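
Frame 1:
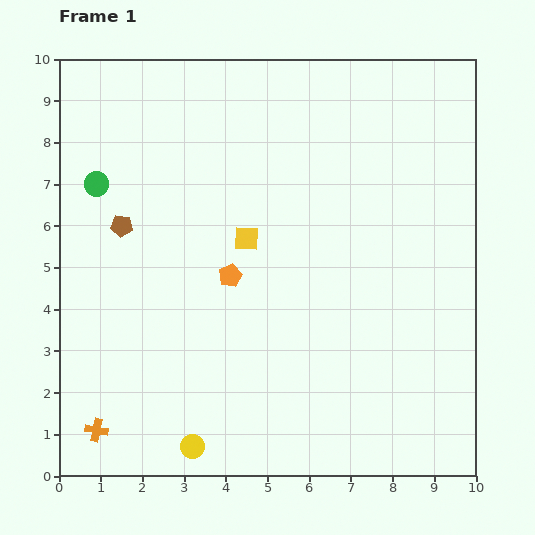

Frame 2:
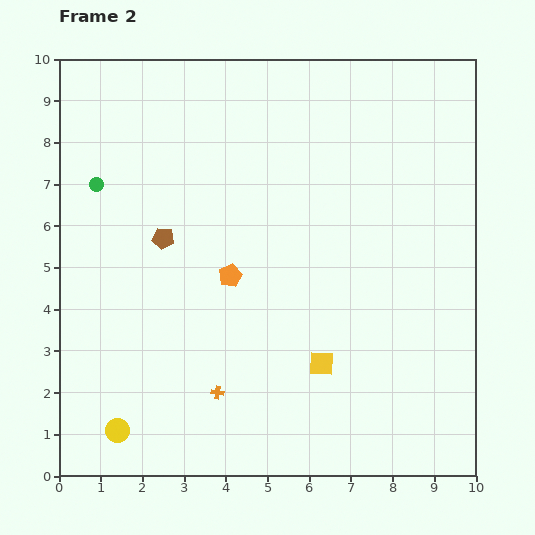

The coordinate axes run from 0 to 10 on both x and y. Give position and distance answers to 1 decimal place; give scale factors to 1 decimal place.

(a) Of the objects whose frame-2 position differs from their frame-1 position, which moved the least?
the brown pentagon

(moved 1.0)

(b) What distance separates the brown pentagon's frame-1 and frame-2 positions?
1.0

The brown pentagon moved from (1.5, 6.0) to (2.5, 5.7), a distance of √(1.0² + 0.3²) ≈ 1.0.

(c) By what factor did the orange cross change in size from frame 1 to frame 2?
0.6×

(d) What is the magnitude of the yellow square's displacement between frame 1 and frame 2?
3.5

The yellow square moved from (4.5, 5.7) to (6.3, 2.7), a distance of √(1.8² + 3.0²) ≈ 3.5.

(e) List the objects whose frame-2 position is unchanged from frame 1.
the orange pentagon, the green circle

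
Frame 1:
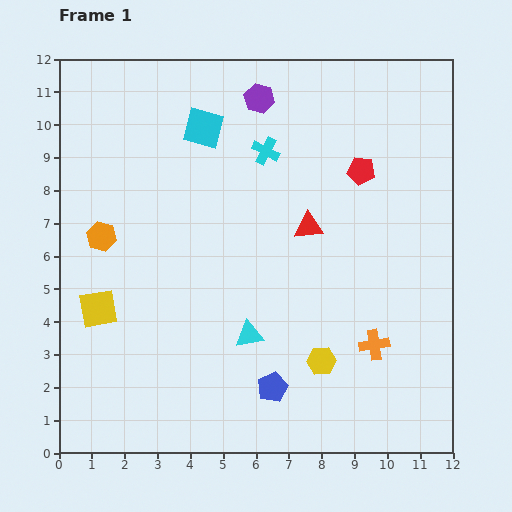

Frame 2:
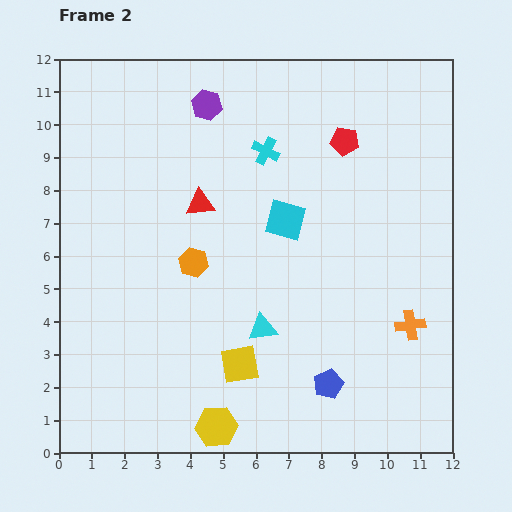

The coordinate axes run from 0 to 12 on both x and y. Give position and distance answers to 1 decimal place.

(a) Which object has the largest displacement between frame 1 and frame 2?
the yellow square

(moved 4.6; next 3.8)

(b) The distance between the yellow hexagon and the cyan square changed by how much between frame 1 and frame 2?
-1.4

Distance in frame 1: 8.0. Distance in frame 2: 6.6.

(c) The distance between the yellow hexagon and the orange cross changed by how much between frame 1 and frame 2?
+5.0

Distance in frame 1: 1.7. Distance in frame 2: 6.7.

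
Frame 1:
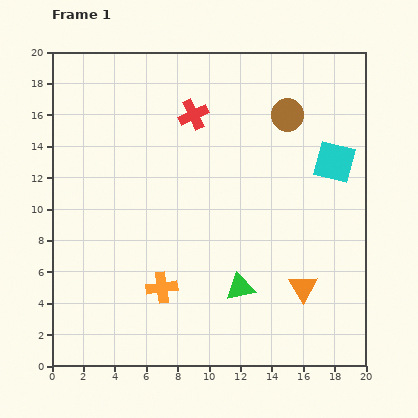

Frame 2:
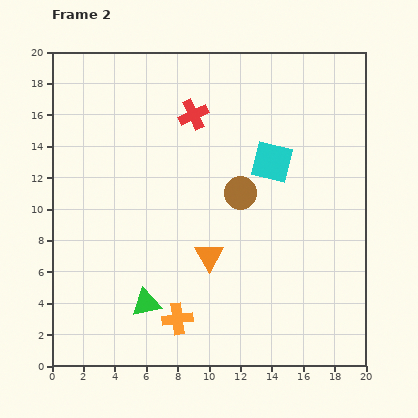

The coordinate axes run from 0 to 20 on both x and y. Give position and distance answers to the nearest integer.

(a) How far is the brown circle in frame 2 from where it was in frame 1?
6

The brown circle moved from (15, 16) to (12, 11), a distance of √(3² + 5²) ≈ 6.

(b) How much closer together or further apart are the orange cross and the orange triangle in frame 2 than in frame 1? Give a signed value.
-5

Distance in frame 1: 9. Distance in frame 2: 4.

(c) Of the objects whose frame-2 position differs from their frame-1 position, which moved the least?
the orange cross

(moved 2)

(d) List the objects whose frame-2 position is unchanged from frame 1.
the red cross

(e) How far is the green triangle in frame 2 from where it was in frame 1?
6

The green triangle moved from (12, 5) to (6, 4), a distance of √(6² + 1²) ≈ 6.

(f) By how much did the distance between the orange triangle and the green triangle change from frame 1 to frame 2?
+1

Distance in frame 1: 4. Distance in frame 2: 5.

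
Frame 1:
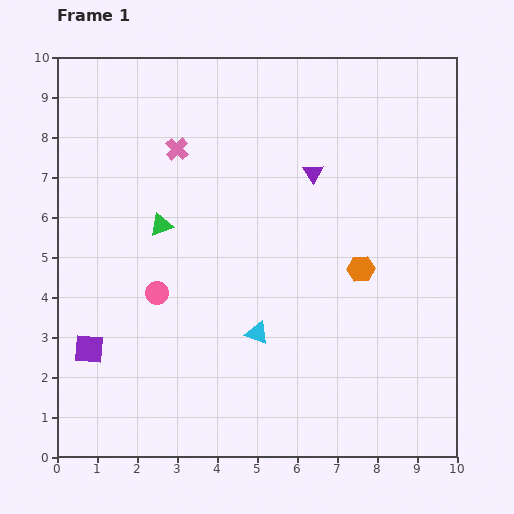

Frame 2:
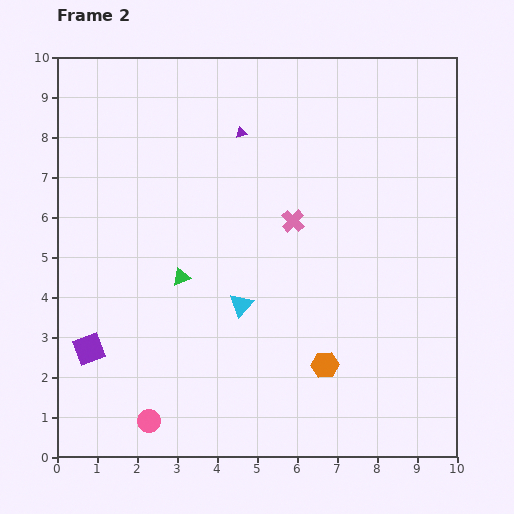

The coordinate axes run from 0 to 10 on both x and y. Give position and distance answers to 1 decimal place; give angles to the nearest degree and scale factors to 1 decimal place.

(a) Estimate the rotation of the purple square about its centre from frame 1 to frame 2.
25° counter-clockwise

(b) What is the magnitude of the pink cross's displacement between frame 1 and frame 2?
3.4

The pink cross moved from (3.0, 7.7) to (5.9, 5.9), a distance of √(2.9² + 1.8²) ≈ 3.4.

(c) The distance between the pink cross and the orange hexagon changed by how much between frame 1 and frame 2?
-1.8

Distance in frame 1: 5.5. Distance in frame 2: 3.7.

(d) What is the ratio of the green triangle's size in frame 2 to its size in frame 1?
0.8×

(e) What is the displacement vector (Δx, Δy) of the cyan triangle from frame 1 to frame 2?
(-0.4, 0.7)

The cyan triangle was at (5.0, 3.1) in frame 1 and (4.6, 3.8) in frame 2.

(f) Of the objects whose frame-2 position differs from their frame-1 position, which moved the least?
the cyan triangle

(moved 0.8)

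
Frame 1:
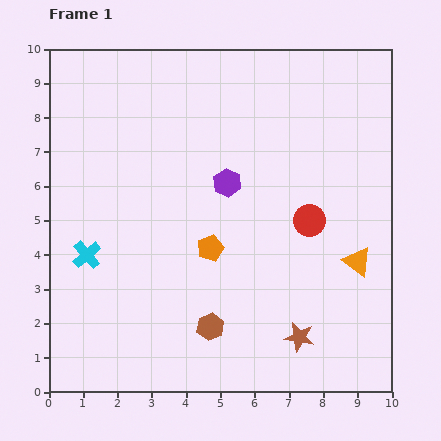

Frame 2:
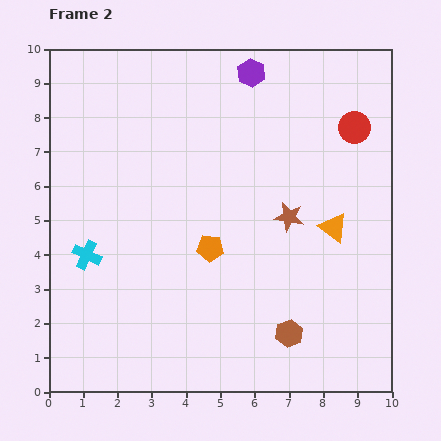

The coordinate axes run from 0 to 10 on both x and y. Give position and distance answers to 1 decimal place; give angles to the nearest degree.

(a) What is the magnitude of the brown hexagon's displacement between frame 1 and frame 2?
2.3

The brown hexagon moved from (4.7, 1.9) to (7.0, 1.7), a distance of √(2.3² + 0.2²) ≈ 2.3.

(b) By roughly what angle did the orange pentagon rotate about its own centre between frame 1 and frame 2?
25° clockwise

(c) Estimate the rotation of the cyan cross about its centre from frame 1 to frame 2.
24° counter-clockwise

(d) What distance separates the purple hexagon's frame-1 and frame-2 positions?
3.3

The purple hexagon moved from (5.2, 6.1) to (5.9, 9.3), a distance of √(0.7² + 3.2²) ≈ 3.3.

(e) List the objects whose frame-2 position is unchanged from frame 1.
the cyan cross, the orange pentagon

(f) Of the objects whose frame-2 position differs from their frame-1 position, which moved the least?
the orange triangle

(moved 1.2)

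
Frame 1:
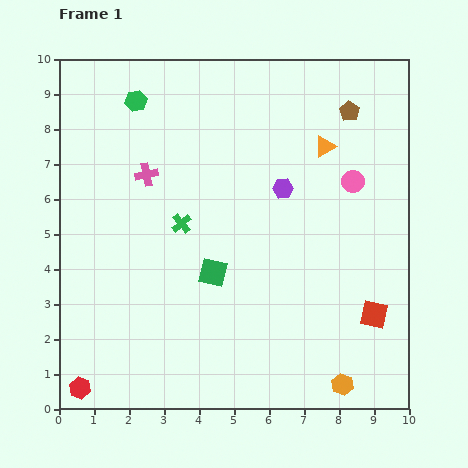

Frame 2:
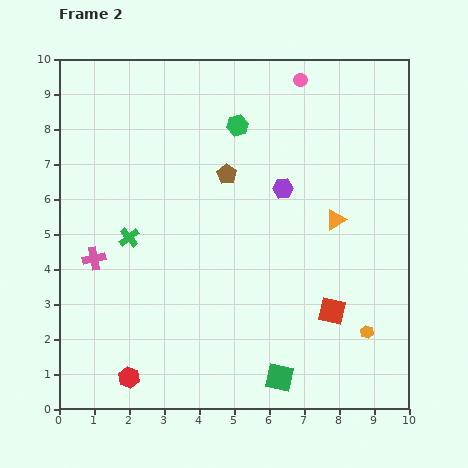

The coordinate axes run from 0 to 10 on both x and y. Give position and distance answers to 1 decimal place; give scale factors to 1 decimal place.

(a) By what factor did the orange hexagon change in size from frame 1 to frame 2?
0.6×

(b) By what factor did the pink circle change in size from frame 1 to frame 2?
0.6×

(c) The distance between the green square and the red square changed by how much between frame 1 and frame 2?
-2.4

Distance in frame 1: 4.8. Distance in frame 2: 2.4.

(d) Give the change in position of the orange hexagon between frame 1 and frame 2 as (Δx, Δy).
(0.7, 1.5)

The orange hexagon was at (8.1, 0.7) in frame 1 and (8.8, 2.2) in frame 2.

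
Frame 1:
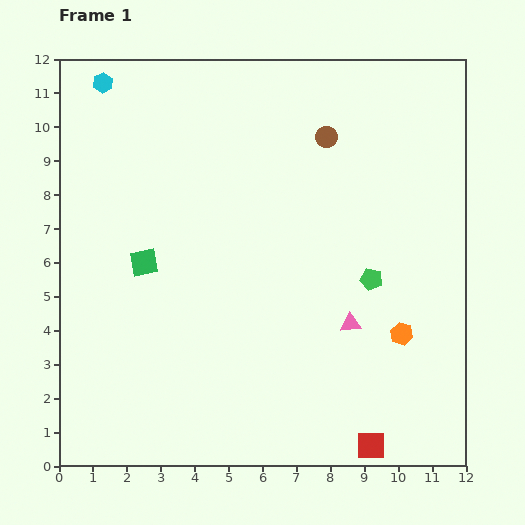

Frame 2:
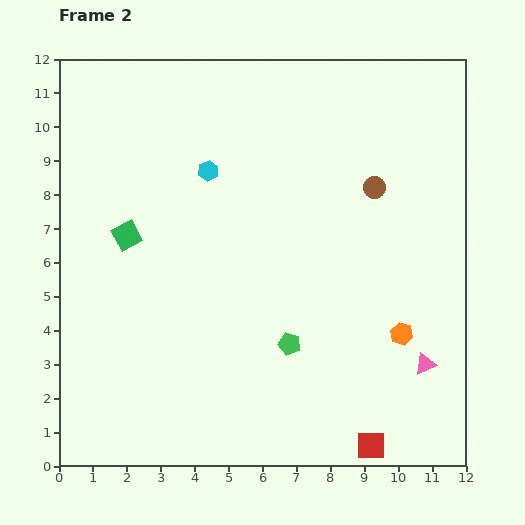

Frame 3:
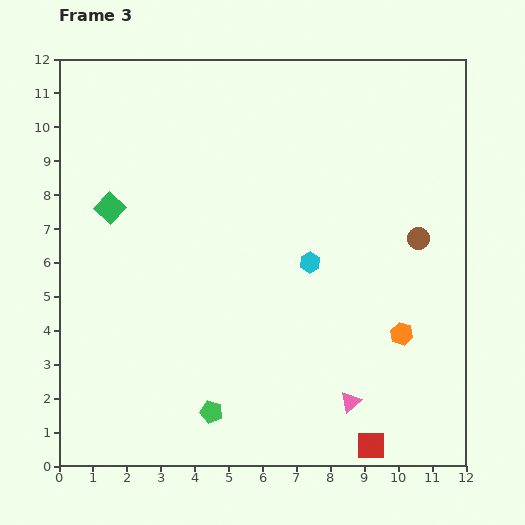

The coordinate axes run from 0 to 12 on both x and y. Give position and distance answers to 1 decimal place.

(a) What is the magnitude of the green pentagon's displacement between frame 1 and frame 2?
3.1

The green pentagon moved from (9.2, 5.5) to (6.8, 3.6), a distance of √(2.4² + 1.9²) ≈ 3.1.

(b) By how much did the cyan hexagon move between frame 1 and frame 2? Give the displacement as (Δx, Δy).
(3.1, -2.6)

The cyan hexagon was at (1.3, 11.3) in frame 1 and (4.4, 8.7) in frame 2.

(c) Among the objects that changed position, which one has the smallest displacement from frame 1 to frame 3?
the green square

(moved 1.9)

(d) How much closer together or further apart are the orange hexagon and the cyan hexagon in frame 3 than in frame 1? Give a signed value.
-8.1

Distance in frame 1: 11.5. Distance in frame 3: 3.4.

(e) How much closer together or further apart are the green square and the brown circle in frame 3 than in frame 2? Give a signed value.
+1.7

Distance in frame 2: 7.4. Distance in frame 3: 9.1.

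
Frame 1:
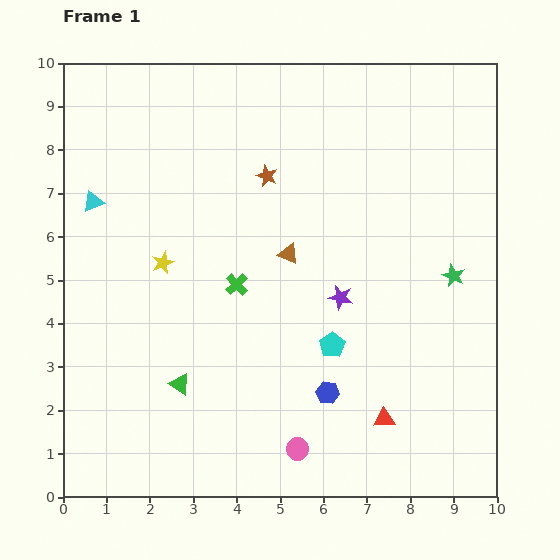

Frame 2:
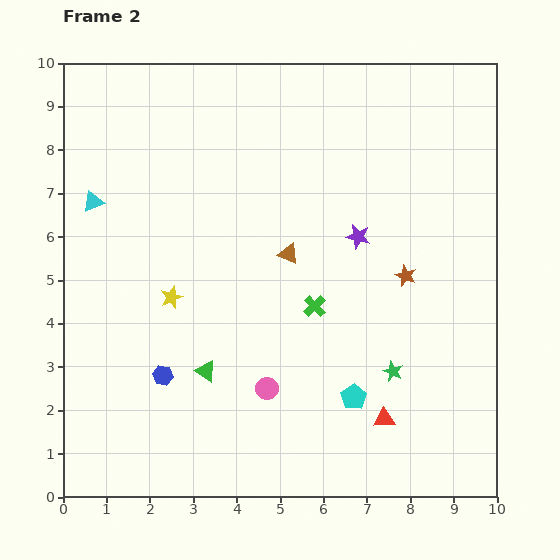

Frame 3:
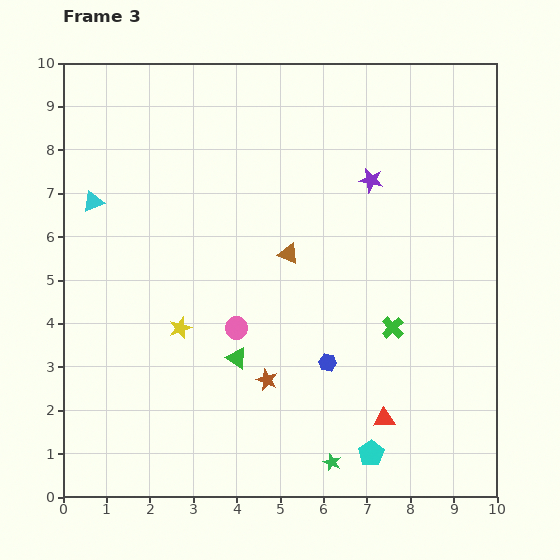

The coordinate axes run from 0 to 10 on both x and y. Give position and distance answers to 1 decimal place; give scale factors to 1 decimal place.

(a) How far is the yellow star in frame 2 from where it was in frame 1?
0.8

The yellow star moved from (2.3, 5.4) to (2.5, 4.6), a distance of √(0.2² + 0.8²) ≈ 0.8.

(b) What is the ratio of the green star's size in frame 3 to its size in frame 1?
0.8×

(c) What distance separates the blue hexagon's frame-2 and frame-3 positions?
3.8

The blue hexagon moved from (2.3, 2.8) to (6.1, 3.1), a distance of √(3.8² + 0.3²) ≈ 3.8.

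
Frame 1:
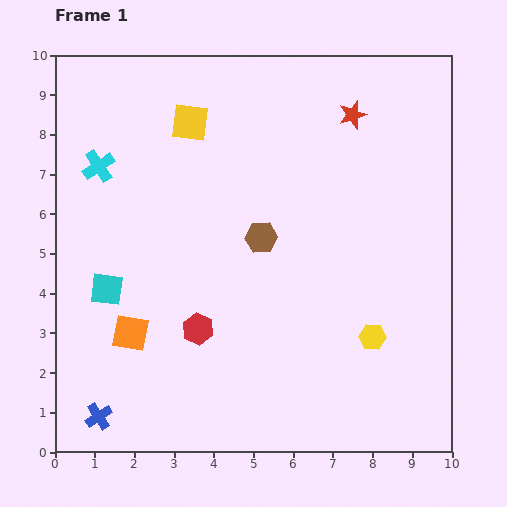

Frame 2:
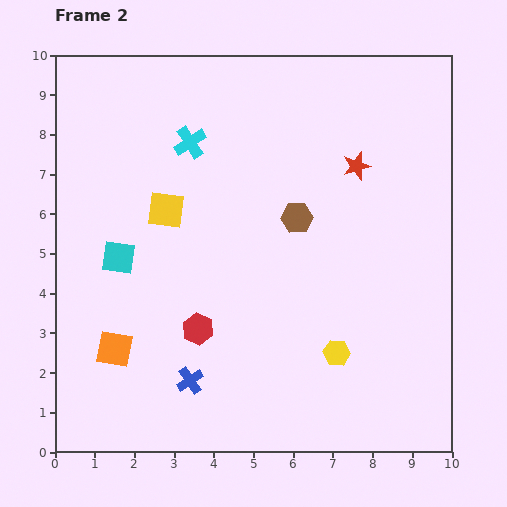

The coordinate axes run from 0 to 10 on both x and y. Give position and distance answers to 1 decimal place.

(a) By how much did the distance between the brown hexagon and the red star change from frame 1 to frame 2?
-1.9

Distance in frame 1: 3.9. Distance in frame 2: 2.0.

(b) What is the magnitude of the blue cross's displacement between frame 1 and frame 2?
2.5

The blue cross moved from (1.1, 0.9) to (3.4, 1.8), a distance of √(2.3² + 0.9²) ≈ 2.5.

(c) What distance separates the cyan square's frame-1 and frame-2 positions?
0.9

The cyan square moved from (1.3, 4.1) to (1.6, 4.9), a distance of √(0.3² + 0.8²) ≈ 0.9.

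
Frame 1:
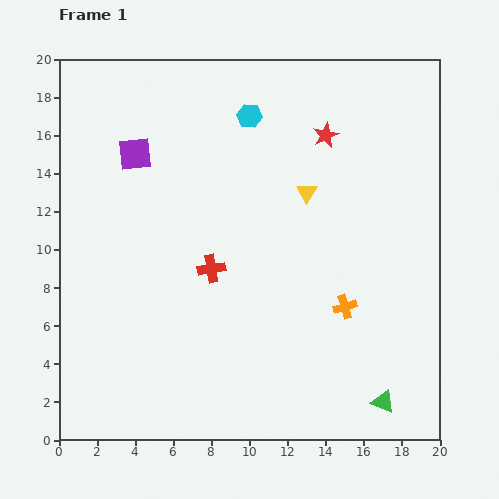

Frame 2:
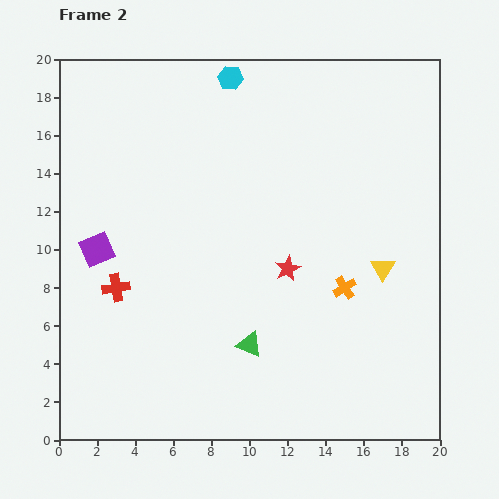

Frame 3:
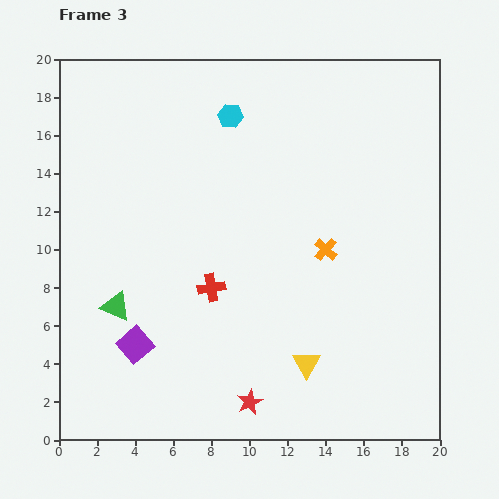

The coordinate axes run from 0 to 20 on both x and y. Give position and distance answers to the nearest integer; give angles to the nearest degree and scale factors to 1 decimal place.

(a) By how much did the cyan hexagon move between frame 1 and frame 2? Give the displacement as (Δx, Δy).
(-1, 2)

The cyan hexagon was at (10, 17) in frame 1 and (9, 19) in frame 2.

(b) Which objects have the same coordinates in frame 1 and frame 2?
none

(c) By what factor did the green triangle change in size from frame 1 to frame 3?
1.3×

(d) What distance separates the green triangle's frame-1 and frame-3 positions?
15

The green triangle moved from (17, 2) to (3, 7), a distance of √(14² + 5²) ≈ 15.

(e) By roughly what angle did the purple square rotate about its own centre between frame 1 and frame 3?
34° counter-clockwise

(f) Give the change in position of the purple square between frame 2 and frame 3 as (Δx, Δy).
(2, -5)

The purple square was at (2, 10) in frame 2 and (4, 5) in frame 3.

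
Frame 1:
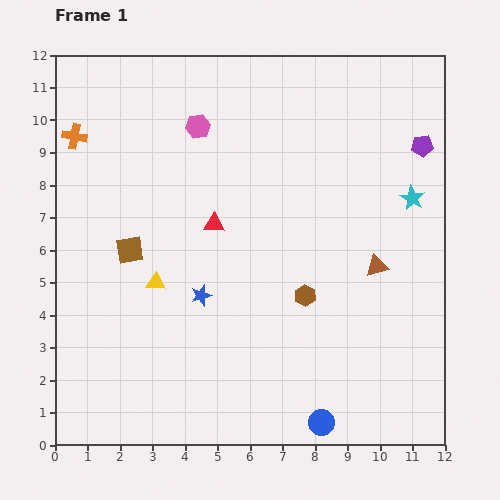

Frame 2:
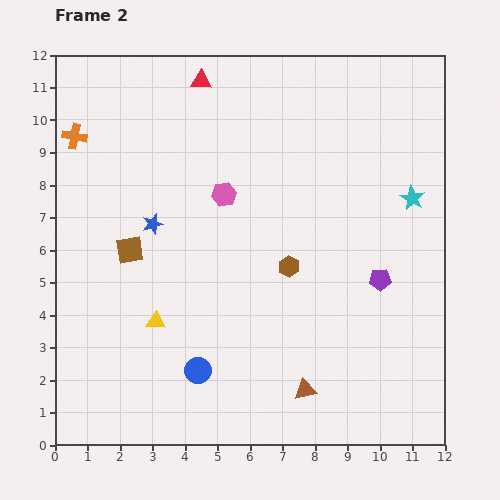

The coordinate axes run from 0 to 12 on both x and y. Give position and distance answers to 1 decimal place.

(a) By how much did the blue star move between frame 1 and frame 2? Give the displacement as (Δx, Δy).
(-1.5, 2.2)

The blue star was at (4.5, 4.6) in frame 1 and (3.0, 6.8) in frame 2.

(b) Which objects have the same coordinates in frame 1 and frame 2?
the cyan star, the brown square, the orange cross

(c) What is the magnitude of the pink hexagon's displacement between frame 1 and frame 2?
2.2

The pink hexagon moved from (4.4, 9.8) to (5.2, 7.7), a distance of √(0.8² + 2.1²) ≈ 2.2.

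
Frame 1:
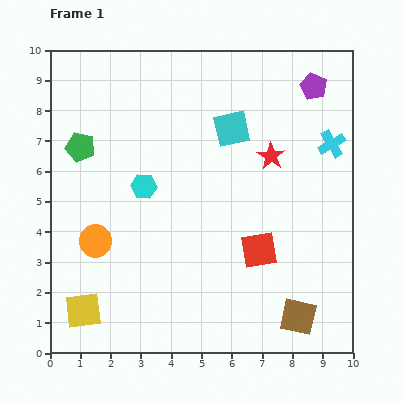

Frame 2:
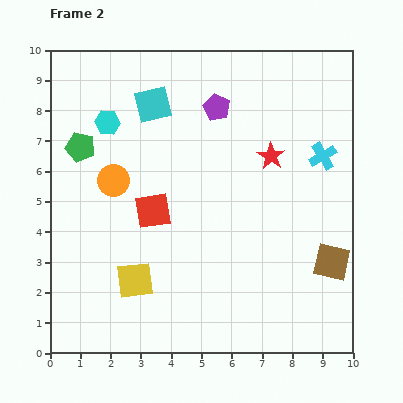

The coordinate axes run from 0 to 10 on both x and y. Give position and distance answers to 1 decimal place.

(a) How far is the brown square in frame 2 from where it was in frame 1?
2.1

The brown square moved from (8.2, 1.2) to (9.3, 3.0), a distance of √(1.1² + 1.8²) ≈ 2.1.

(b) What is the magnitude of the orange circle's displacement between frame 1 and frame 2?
2.1

The orange circle moved from (1.5, 3.7) to (2.1, 5.7), a distance of √(0.6² + 2.0²) ≈ 2.1.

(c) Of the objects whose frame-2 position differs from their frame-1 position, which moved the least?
the cyan cross

(moved 0.5)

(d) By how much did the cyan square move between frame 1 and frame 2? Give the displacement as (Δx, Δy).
(-2.6, 0.8)

The cyan square was at (6.0, 7.4) in frame 1 and (3.4, 8.2) in frame 2.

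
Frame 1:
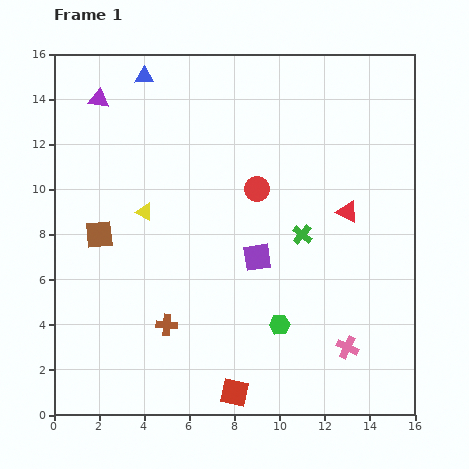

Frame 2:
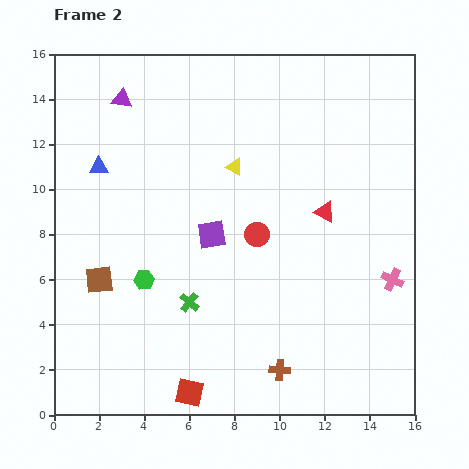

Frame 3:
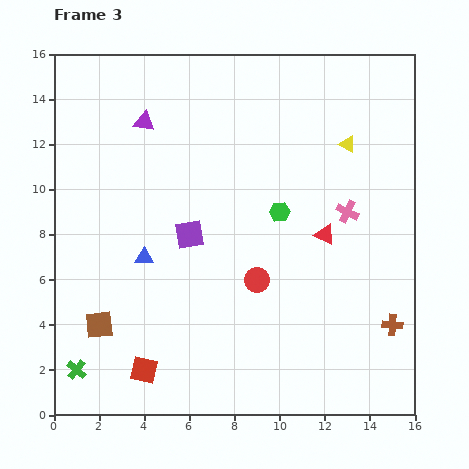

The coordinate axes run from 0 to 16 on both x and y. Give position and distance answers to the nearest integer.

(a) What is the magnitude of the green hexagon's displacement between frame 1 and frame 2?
6

The green hexagon moved from (10, 4) to (4, 6), a distance of √(6² + 2²) ≈ 6.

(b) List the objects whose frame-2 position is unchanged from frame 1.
none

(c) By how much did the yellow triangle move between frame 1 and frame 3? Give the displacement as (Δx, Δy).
(9, 3)

The yellow triangle was at (4, 9) in frame 1 and (13, 12) in frame 3.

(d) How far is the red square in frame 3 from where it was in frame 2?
2

The red square moved from (6, 1) to (4, 2), a distance of √(2² + 1²) ≈ 2.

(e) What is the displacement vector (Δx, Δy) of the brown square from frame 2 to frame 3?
(0, -2)

The brown square was at (2, 6) in frame 2 and (2, 4) in frame 3.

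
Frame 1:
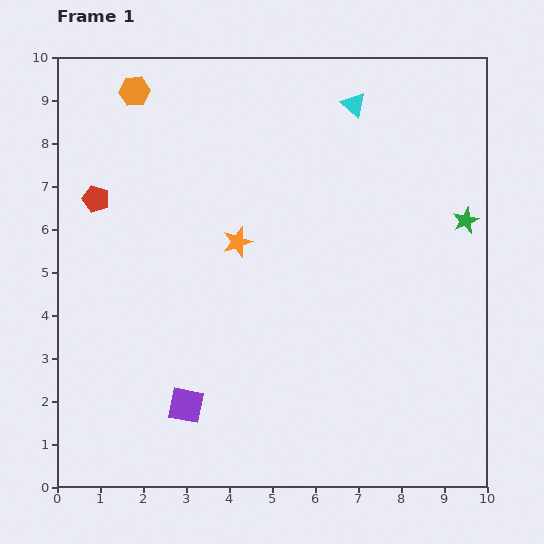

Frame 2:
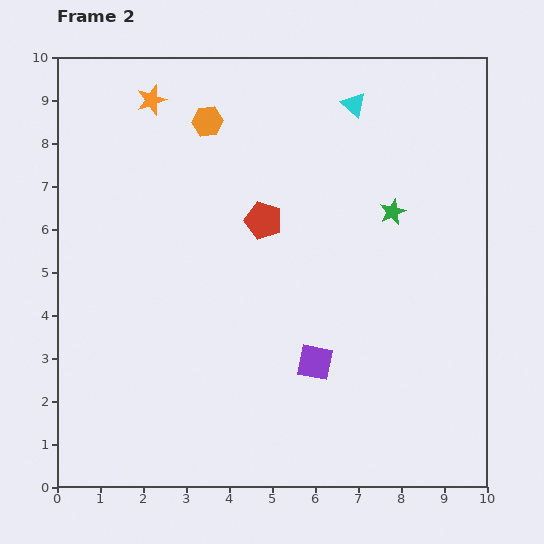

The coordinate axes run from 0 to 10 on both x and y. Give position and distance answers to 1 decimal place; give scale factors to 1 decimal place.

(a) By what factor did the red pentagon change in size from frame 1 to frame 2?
1.4×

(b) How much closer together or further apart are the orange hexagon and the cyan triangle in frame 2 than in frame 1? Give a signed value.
-1.7

Distance in frame 1: 5.1. Distance in frame 2: 3.4.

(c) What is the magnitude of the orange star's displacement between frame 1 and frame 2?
3.9

The orange star moved from (4.2, 5.7) to (2.2, 9.0), a distance of √(2.0² + 3.3²) ≈ 3.9.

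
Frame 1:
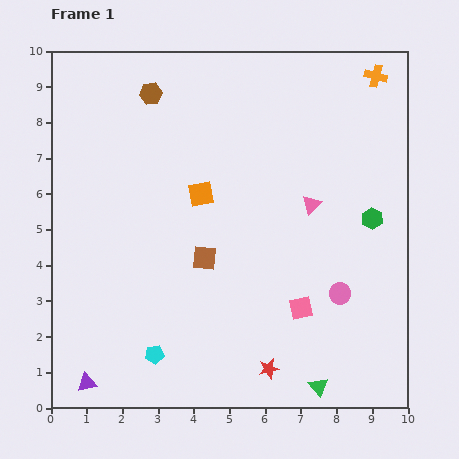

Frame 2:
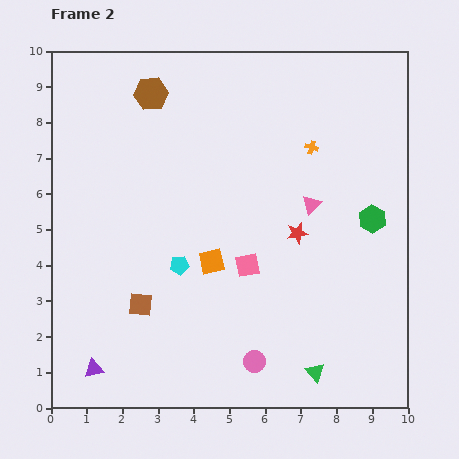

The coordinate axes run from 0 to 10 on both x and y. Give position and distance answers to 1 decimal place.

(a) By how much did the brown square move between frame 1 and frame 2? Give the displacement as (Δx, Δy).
(-1.8, -1.3)

The brown square was at (4.3, 4.2) in frame 1 and (2.5, 2.9) in frame 2.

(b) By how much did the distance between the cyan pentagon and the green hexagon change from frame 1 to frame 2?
-1.6

Distance in frame 1: 7.2. Distance in frame 2: 5.6.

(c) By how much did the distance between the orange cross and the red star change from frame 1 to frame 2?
-6.3

Distance in frame 1: 8.7. Distance in frame 2: 2.4.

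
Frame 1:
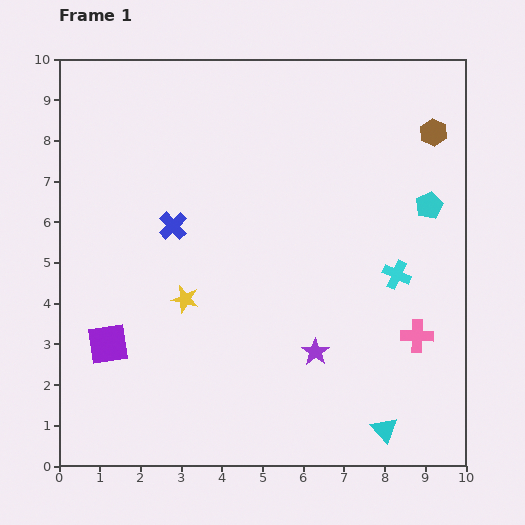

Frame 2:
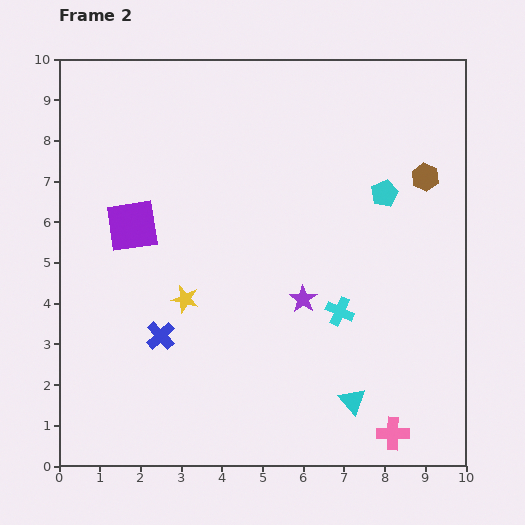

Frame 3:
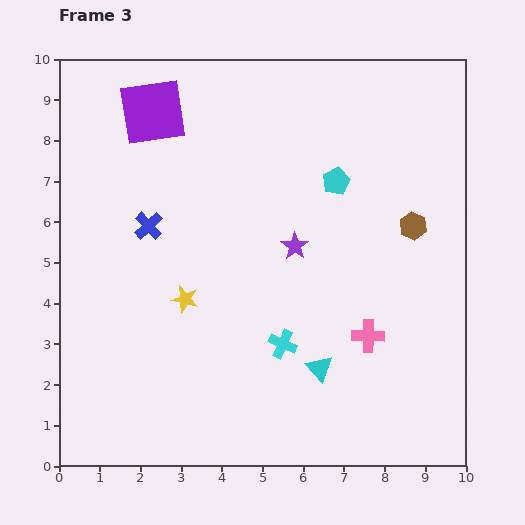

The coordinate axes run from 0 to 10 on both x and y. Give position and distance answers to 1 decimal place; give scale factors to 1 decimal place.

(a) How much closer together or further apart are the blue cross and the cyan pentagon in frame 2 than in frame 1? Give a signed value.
+0.2

Distance in frame 1: 6.3. Distance in frame 2: 6.5.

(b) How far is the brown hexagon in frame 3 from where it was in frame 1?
2.4

The brown hexagon moved from (9.2, 8.2) to (8.7, 5.9), a distance of √(0.5² + 2.3²) ≈ 2.4.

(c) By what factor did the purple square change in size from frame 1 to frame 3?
1.6×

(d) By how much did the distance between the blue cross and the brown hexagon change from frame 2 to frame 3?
-1.1

Distance in frame 2: 7.6. Distance in frame 3: 6.5.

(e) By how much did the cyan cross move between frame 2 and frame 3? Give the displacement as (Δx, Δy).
(-1.4, -0.8)

The cyan cross was at (6.9, 3.8) in frame 2 and (5.5, 3.0) in frame 3.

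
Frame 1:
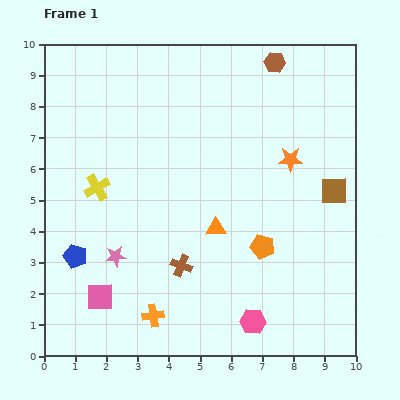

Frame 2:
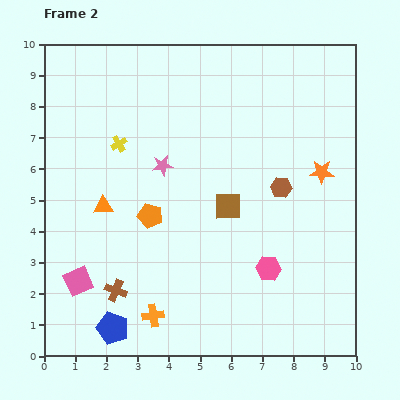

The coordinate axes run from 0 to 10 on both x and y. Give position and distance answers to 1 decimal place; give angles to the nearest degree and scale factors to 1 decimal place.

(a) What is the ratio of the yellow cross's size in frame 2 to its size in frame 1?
0.6×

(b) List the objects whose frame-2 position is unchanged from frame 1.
the orange cross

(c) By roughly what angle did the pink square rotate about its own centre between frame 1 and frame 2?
23° counter-clockwise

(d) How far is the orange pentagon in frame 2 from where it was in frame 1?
3.7

The orange pentagon moved from (7.0, 3.5) to (3.4, 4.5), a distance of √(3.6² + 1.0²) ≈ 3.7.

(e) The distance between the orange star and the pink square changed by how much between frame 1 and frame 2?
+1.0

Distance in frame 1: 7.5. Distance in frame 2: 8.5.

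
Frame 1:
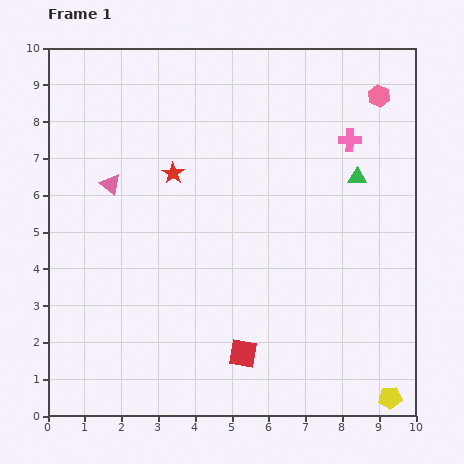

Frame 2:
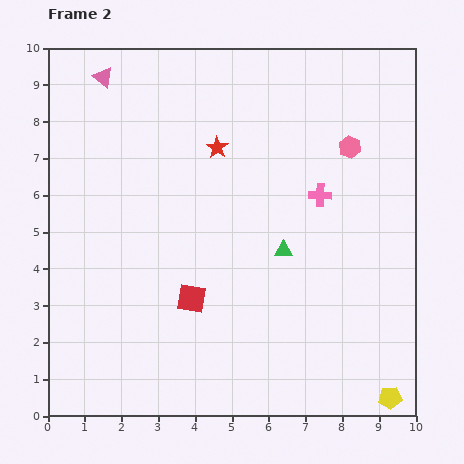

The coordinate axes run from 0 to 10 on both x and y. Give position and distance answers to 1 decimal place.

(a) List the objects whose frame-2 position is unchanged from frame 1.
the yellow pentagon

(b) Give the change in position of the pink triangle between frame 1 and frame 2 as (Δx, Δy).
(-0.2, 2.9)

The pink triangle was at (1.7, 6.3) in frame 1 and (1.5, 9.2) in frame 2.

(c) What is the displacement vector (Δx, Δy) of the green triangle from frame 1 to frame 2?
(-2.0, -2.0)

The green triangle was at (8.4, 6.5) in frame 1 and (6.4, 4.5) in frame 2.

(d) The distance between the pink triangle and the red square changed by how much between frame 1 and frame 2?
+0.7

Distance in frame 1: 5.8. Distance in frame 2: 6.5.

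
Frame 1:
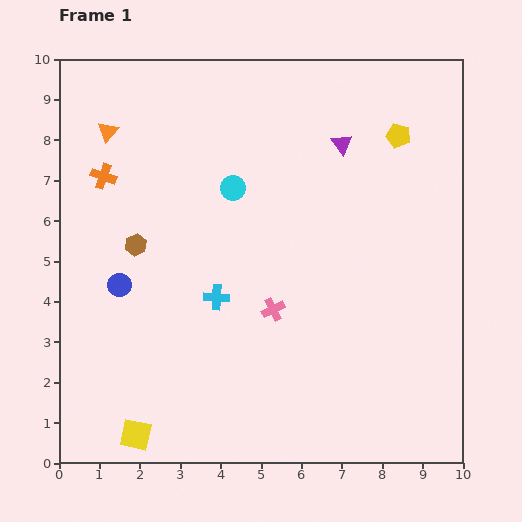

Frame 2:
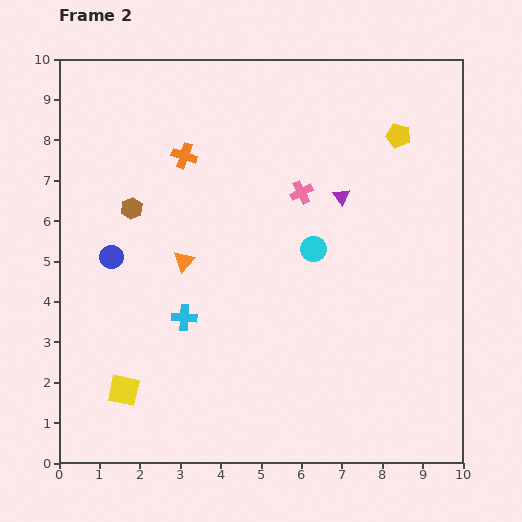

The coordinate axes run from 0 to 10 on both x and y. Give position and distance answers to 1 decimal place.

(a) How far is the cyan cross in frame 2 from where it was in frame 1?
0.9

The cyan cross moved from (3.9, 4.1) to (3.1, 3.6), a distance of √(0.8² + 0.5²) ≈ 0.9.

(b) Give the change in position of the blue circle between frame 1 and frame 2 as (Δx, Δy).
(-0.2, 0.7)

The blue circle was at (1.5, 4.4) in frame 1 and (1.3, 5.1) in frame 2.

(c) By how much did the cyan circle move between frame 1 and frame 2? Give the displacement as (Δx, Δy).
(2.0, -1.5)

The cyan circle was at (4.3, 6.8) in frame 1 and (6.3, 5.3) in frame 2.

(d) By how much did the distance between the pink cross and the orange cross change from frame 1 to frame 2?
-2.3

Distance in frame 1: 5.3. Distance in frame 2: 3.0.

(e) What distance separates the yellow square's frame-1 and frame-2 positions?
1.1

The yellow square moved from (1.9, 0.7) to (1.6, 1.8), a distance of √(0.3² + 1.1²) ≈ 1.1.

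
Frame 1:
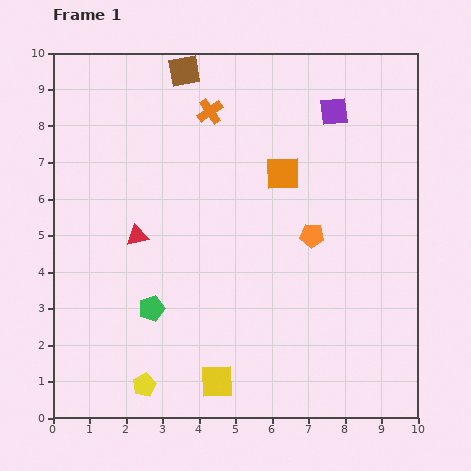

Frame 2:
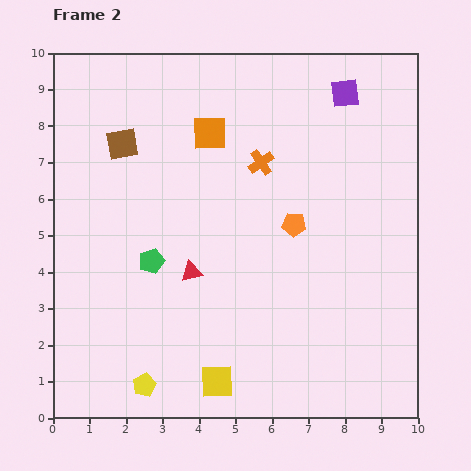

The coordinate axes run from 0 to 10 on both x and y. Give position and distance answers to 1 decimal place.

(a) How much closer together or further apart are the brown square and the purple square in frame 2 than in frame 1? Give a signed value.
+2.1

Distance in frame 1: 4.2. Distance in frame 2: 6.3.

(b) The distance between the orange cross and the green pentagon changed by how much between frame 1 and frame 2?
-1.6

Distance in frame 1: 5.6. Distance in frame 2: 4.0.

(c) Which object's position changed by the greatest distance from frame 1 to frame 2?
the brown square

(moved 2.6; next 2.3)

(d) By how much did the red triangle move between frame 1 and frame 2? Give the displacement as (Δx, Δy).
(1.5, -1.0)

The red triangle was at (2.3, 5.0) in frame 1 and (3.8, 4.0) in frame 2.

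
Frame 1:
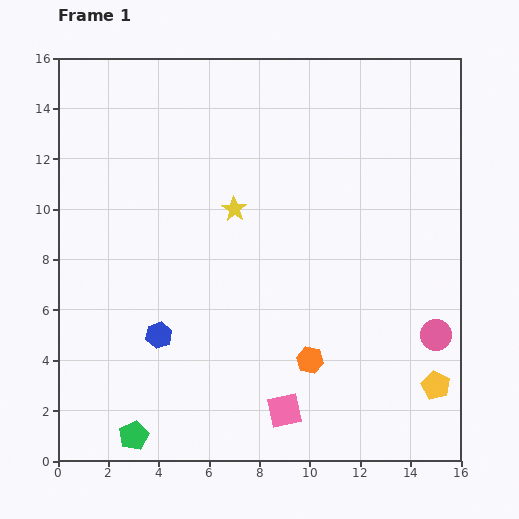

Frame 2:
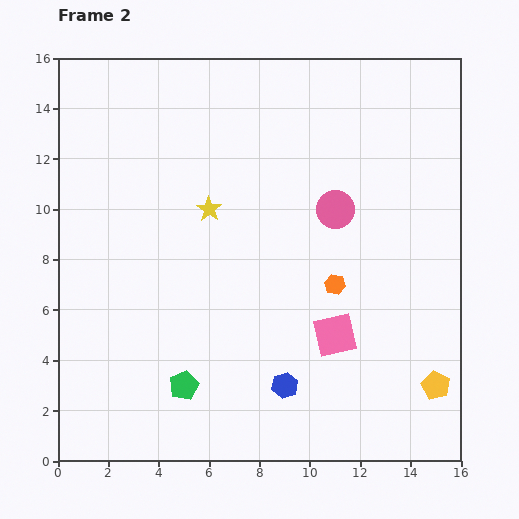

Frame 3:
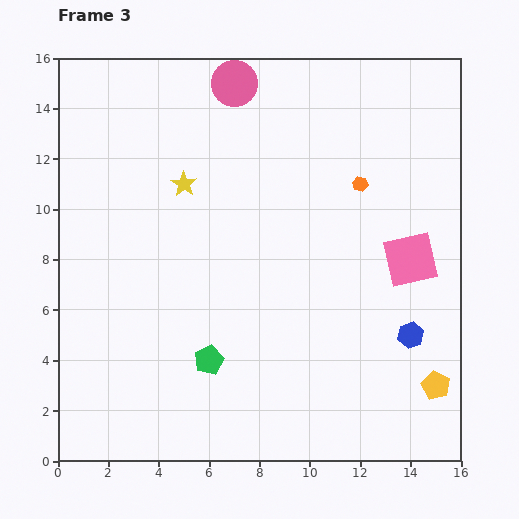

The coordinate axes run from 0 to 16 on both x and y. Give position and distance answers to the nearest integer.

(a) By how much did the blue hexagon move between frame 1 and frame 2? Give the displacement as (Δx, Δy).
(5, -2)

The blue hexagon was at (4, 5) in frame 1 and (9, 3) in frame 2.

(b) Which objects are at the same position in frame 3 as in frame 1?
the yellow pentagon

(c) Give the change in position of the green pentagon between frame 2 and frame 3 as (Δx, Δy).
(1, 1)

The green pentagon was at (5, 3) in frame 2 and (6, 4) in frame 3.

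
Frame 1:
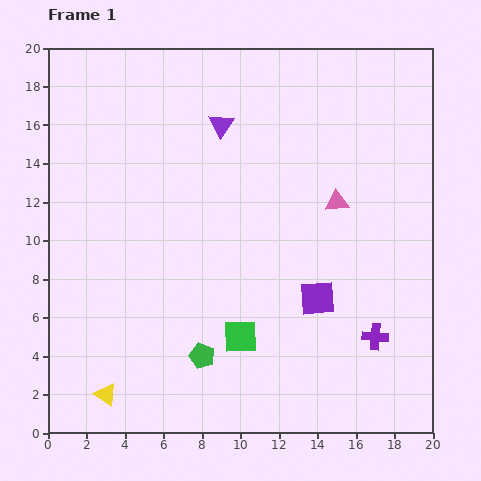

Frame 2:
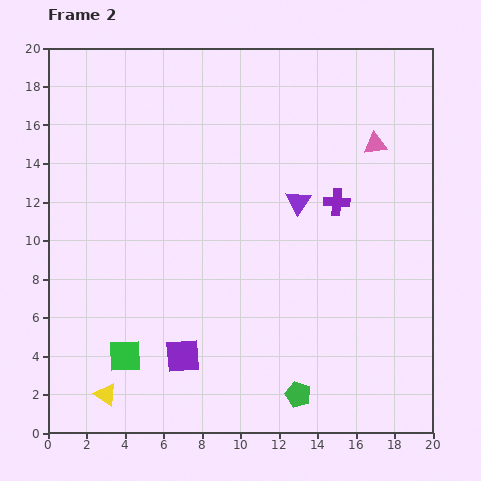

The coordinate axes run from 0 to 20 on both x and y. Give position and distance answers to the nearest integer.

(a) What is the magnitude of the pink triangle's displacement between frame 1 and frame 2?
4

The pink triangle moved from (15, 12) to (17, 15), a distance of √(2² + 3²) ≈ 4.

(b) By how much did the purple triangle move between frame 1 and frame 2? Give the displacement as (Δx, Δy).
(4, -4)

The purple triangle was at (9, 16) in frame 1 and (13, 12) in frame 2.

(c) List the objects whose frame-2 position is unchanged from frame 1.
the yellow triangle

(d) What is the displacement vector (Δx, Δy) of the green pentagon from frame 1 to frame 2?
(5, -2)

The green pentagon was at (8, 4) in frame 1 and (13, 2) in frame 2.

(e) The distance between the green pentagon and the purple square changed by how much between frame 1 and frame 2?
-1

Distance in frame 1: 7. Distance in frame 2: 6.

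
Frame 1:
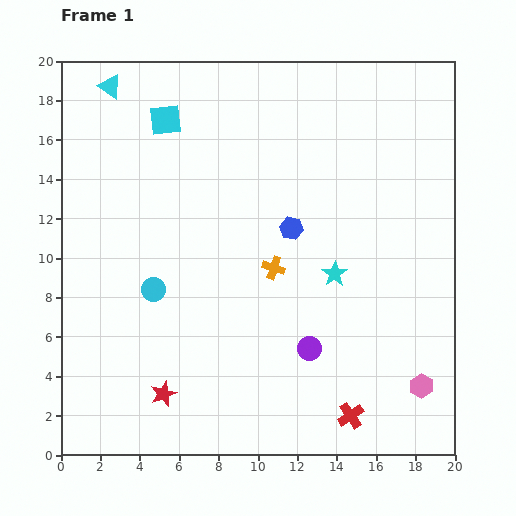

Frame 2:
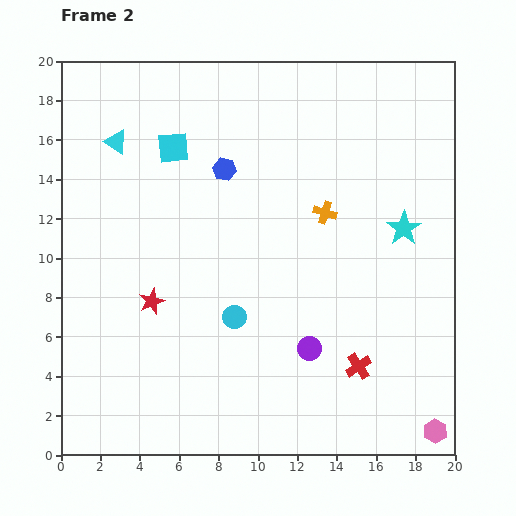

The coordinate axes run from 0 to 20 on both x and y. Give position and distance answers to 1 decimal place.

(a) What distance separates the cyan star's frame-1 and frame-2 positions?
4.2

The cyan star moved from (13.9, 9.2) to (17.4, 11.5), a distance of √(3.5² + 2.3²) ≈ 4.2.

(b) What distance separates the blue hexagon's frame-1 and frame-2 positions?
4.5

The blue hexagon moved from (11.7, 11.5) to (8.3, 14.5), a distance of √(3.4² + 3.0²) ≈ 4.5.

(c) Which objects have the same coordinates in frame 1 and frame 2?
the purple circle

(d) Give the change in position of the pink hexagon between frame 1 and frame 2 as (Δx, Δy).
(0.7, -2.3)

The pink hexagon was at (18.3, 3.5) in frame 1 and (19.0, 1.2) in frame 2.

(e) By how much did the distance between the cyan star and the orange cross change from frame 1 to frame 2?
+1.0

Distance in frame 1: 3.1. Distance in frame 2: 4.1.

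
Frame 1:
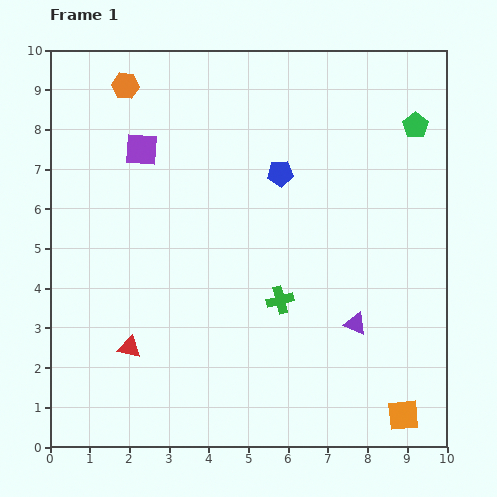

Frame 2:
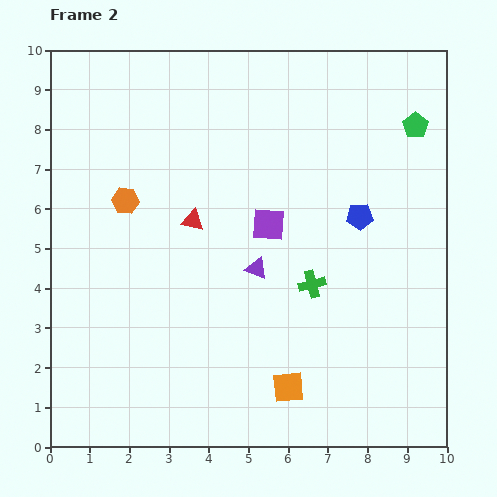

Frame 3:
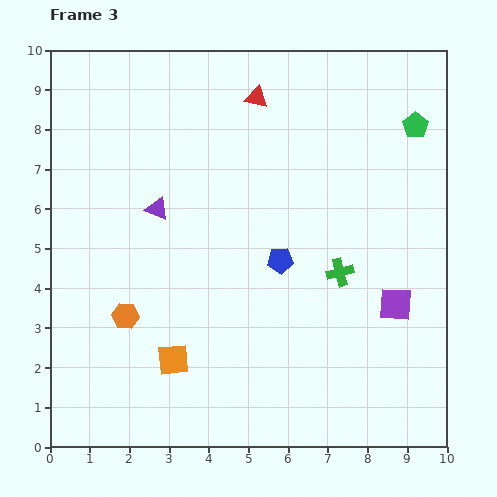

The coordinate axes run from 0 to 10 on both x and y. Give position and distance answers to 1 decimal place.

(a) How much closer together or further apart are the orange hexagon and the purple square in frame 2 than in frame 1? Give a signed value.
+2.0

Distance in frame 1: 1.6. Distance in frame 2: 3.6.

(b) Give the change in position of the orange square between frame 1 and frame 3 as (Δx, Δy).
(-5.8, 1.4)

The orange square was at (8.9, 0.8) in frame 1 and (3.1, 2.2) in frame 3.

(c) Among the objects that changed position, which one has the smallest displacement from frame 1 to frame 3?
the green cross

(moved 1.7)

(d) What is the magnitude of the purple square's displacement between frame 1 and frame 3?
7.5

The purple square moved from (2.3, 7.5) to (8.7, 3.6), a distance of √(6.4² + 3.9²) ≈ 7.5.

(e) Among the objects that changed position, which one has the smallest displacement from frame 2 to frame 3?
the green cross

(moved 0.8)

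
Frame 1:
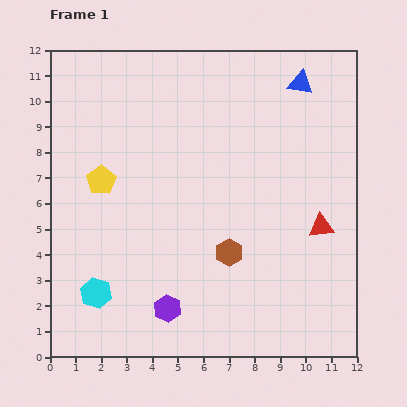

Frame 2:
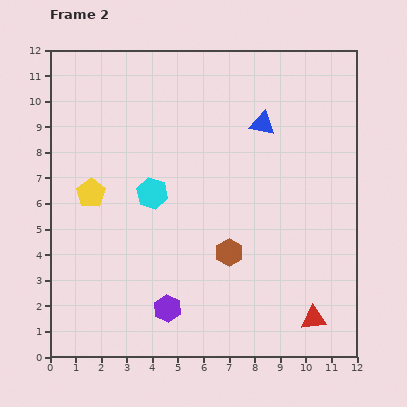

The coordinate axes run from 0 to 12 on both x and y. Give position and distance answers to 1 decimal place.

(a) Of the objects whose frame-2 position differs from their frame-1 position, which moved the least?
the yellow pentagon

(moved 0.6)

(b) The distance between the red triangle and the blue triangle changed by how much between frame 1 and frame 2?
+2.2

Distance in frame 1: 5.7. Distance in frame 2: 7.9.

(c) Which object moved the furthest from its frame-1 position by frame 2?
the cyan hexagon

(moved 4.5; next 3.6)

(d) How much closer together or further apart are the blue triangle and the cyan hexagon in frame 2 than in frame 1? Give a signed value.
-6.4

Distance in frame 1: 11.5. Distance in frame 2: 5.1.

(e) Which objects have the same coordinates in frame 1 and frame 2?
the brown hexagon, the purple hexagon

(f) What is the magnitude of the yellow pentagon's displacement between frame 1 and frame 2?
0.6

The yellow pentagon moved from (2.0, 6.9) to (1.6, 6.4), a distance of √(0.4² + 0.5²) ≈ 0.6.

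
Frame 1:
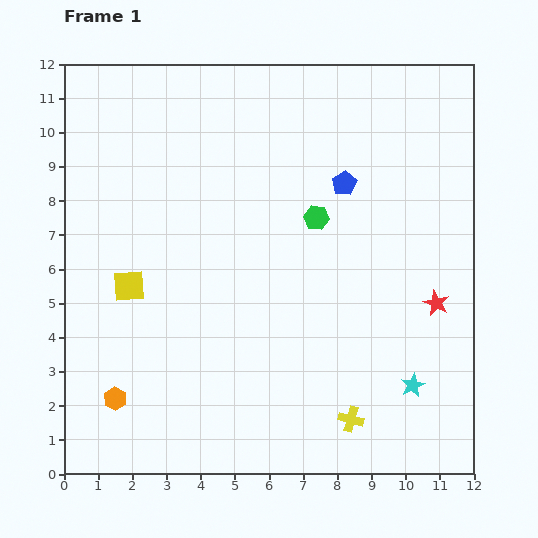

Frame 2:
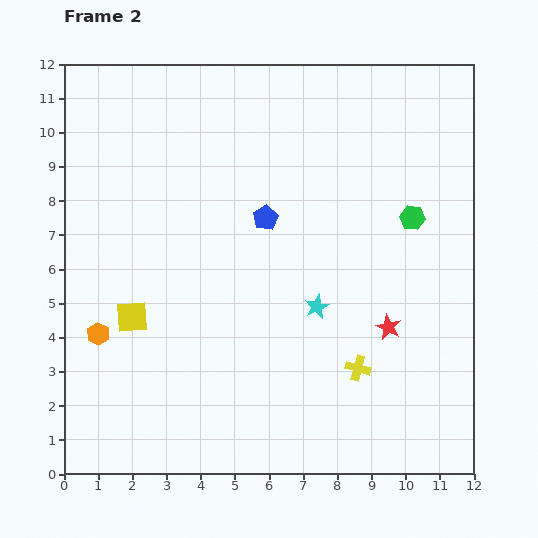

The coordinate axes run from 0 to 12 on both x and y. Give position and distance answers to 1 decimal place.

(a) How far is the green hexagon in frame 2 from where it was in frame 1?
2.8

The green hexagon moved from (7.4, 7.5) to (10.2, 7.5), a distance of √(2.8² + 0.0²) ≈ 2.8.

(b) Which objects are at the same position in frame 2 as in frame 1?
none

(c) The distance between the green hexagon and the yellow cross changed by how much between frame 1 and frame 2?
-1.3

Distance in frame 1: 6.0. Distance in frame 2: 4.7.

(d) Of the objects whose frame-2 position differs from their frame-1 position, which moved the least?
the yellow square

(moved 0.9)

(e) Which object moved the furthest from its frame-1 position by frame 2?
the cyan star

(moved 3.6; next 2.8)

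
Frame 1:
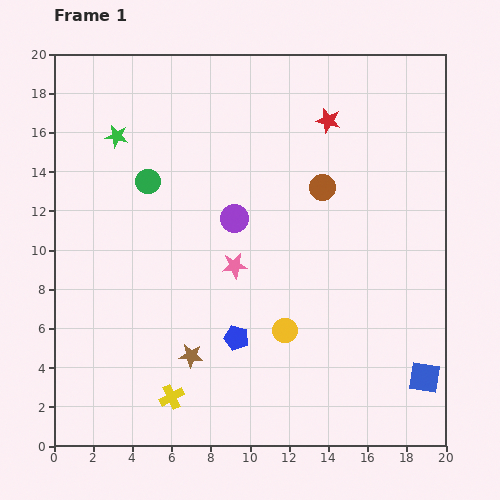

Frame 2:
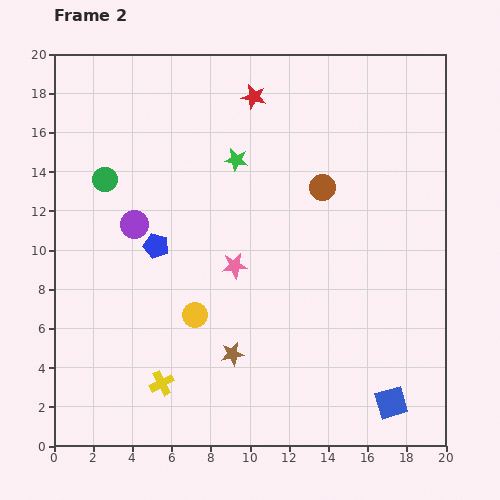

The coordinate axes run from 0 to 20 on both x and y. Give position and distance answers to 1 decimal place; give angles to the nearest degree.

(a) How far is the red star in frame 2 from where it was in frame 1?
4.0

The red star moved from (14.0, 16.6) to (10.2, 17.8), a distance of √(3.8² + 1.2²) ≈ 4.0.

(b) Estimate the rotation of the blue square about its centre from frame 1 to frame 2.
25° counter-clockwise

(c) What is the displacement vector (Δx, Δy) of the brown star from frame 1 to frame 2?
(2.1, 0.1)

The brown star was at (7.0, 4.6) in frame 1 and (9.1, 4.7) in frame 2.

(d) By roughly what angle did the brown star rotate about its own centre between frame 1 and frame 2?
16° counter-clockwise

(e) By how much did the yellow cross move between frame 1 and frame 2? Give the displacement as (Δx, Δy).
(-0.5, 0.7)

The yellow cross was at (6.0, 2.5) in frame 1 and (5.5, 3.2) in frame 2.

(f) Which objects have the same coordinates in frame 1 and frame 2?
the brown circle, the pink star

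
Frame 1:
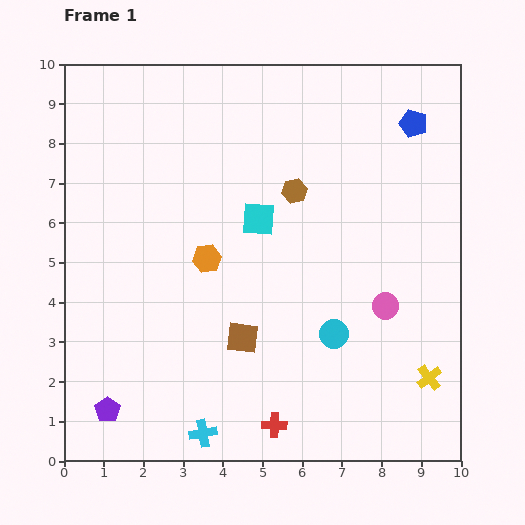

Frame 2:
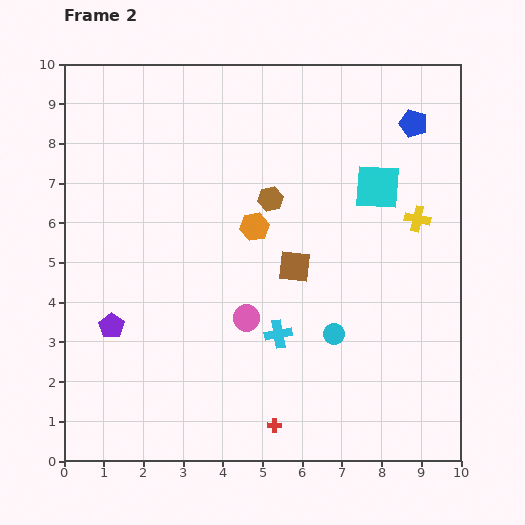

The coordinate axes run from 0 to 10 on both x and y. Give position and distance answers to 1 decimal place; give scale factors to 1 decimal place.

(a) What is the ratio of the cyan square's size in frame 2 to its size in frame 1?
1.4×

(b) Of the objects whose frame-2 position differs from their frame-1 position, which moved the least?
the brown hexagon

(moved 0.6)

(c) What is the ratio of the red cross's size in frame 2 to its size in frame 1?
0.6×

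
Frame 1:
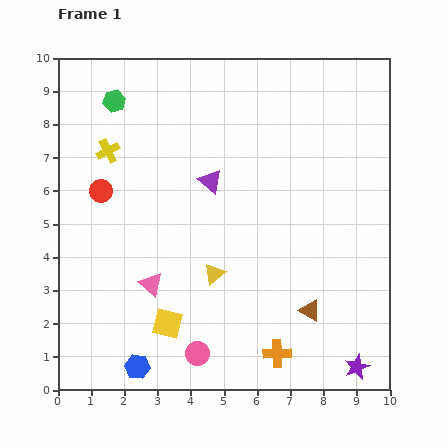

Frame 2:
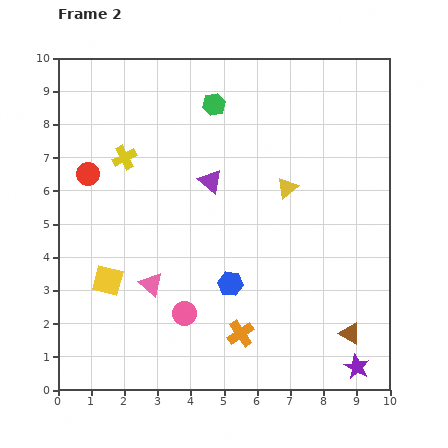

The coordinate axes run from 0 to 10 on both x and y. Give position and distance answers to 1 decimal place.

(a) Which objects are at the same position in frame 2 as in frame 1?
the purple triangle, the pink triangle, the purple star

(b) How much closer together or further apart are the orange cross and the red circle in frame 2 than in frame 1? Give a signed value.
-0.6

Distance in frame 1: 7.2. Distance in frame 2: 6.6.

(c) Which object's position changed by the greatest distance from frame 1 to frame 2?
the blue hexagon

(moved 3.8; next 3.4)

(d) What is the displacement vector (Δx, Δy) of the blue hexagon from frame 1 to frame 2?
(2.8, 2.5)

The blue hexagon was at (2.4, 0.7) in frame 1 and (5.2, 3.2) in frame 2.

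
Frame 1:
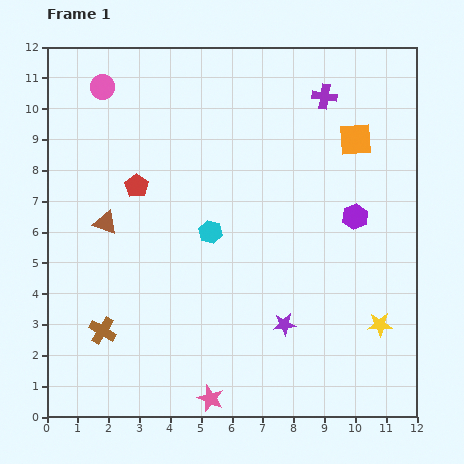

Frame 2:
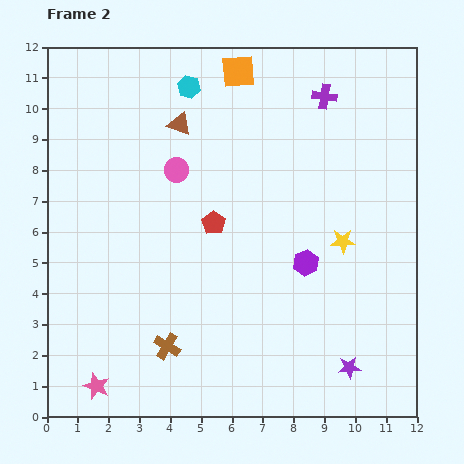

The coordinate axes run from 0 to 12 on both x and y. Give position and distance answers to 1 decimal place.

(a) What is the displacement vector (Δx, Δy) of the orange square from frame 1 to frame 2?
(-3.8, 2.2)

The orange square was at (10.0, 9.0) in frame 1 and (6.2, 11.2) in frame 2.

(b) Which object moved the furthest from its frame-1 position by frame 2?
the cyan hexagon

(moved 4.8; next 4.4)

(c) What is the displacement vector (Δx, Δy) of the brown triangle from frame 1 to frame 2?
(2.4, 3.2)

The brown triangle was at (1.9, 6.3) in frame 1 and (4.3, 9.5) in frame 2.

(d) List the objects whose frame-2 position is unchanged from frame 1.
the purple cross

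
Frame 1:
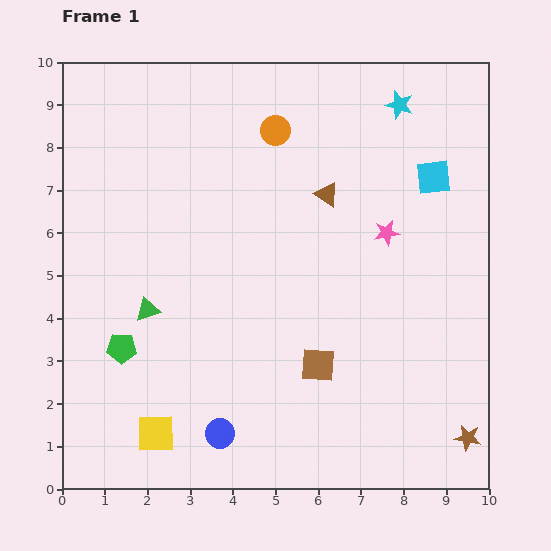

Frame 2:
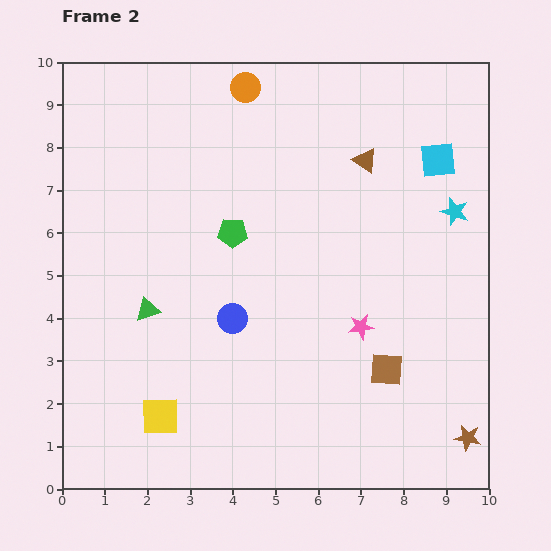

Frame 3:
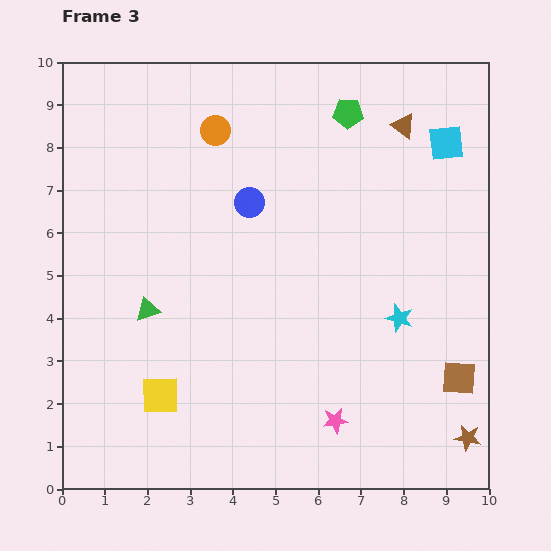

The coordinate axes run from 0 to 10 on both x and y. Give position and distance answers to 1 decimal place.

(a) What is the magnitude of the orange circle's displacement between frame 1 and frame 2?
1.2

The orange circle moved from (5.0, 8.4) to (4.3, 9.4), a distance of √(0.7² + 1.0²) ≈ 1.2.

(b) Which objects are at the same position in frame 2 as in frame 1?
the green triangle, the brown star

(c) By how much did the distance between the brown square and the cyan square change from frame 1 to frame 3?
+0.3

Distance in frame 1: 5.2. Distance in frame 3: 5.5.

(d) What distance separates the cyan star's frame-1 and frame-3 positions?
5.0

The cyan star moved from (7.9, 9.0) to (7.9, 4.0), a distance of √(0.0² + 5.0²) ≈ 5.0.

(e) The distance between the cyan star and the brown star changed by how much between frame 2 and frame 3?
-2.1

Distance in frame 2: 5.3. Distance in frame 3: 3.2.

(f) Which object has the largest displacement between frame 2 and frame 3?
the green pentagon

(moved 3.9; next 2.8)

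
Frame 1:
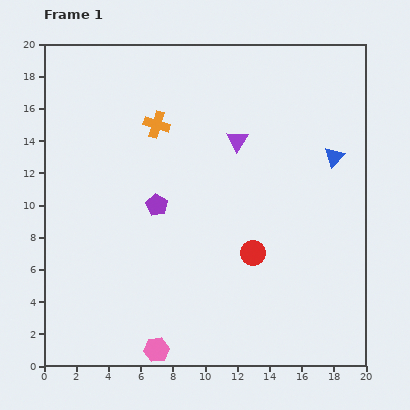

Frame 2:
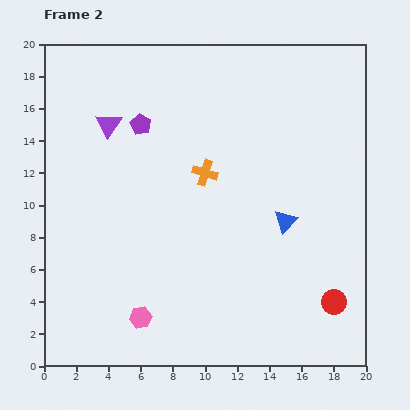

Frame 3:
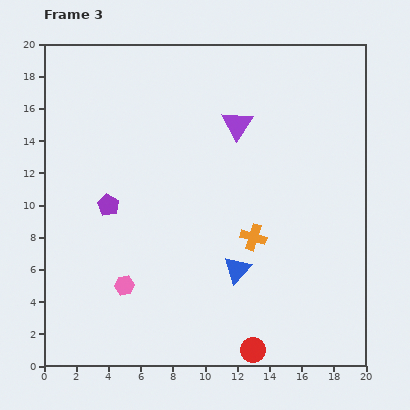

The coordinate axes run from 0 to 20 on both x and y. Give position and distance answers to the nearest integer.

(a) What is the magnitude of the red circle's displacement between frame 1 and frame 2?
6

The red circle moved from (13, 7) to (18, 4), a distance of √(5² + 3²) ≈ 6.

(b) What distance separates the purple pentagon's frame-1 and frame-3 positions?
3

The purple pentagon moved from (7, 10) to (4, 10), a distance of √(3² + 0²) ≈ 3.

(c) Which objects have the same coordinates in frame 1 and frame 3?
none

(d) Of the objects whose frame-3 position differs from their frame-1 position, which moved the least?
the purple triangle

(moved 1)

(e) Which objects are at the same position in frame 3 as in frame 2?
none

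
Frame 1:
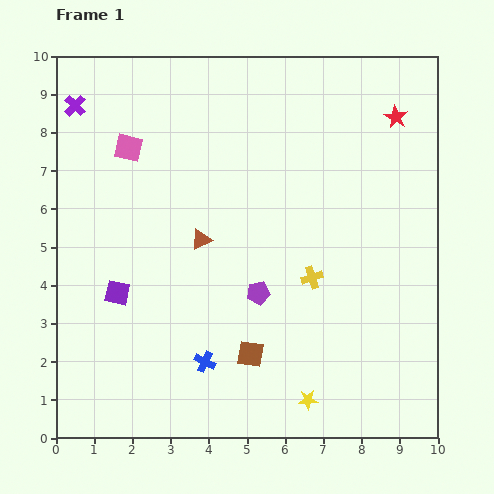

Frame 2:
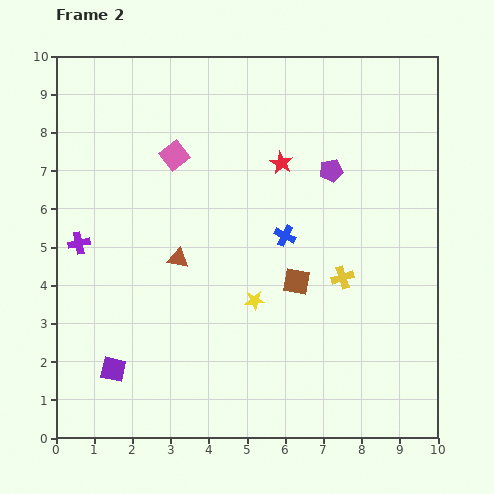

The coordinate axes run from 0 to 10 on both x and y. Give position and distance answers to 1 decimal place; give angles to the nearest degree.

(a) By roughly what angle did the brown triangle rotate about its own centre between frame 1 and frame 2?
35° clockwise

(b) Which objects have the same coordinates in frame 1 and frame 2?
none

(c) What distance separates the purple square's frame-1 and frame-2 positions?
2.0

The purple square moved from (1.6, 3.8) to (1.5, 1.8), a distance of √(0.1² + 2.0²) ≈ 2.0.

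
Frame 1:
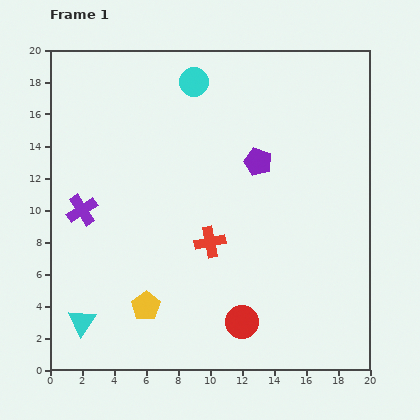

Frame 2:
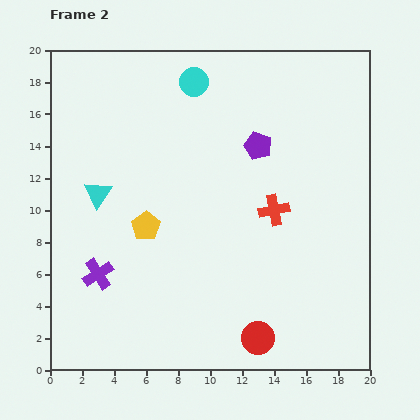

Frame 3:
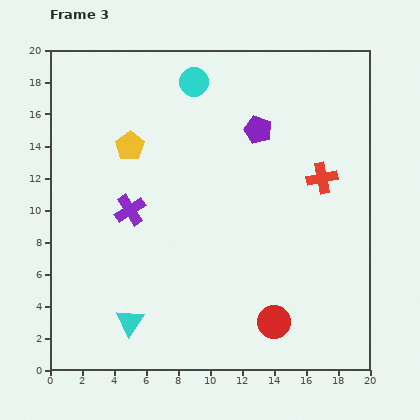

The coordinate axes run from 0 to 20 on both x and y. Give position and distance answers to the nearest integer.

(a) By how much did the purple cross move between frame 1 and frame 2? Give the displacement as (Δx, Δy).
(1, -4)

The purple cross was at (2, 10) in frame 1 and (3, 6) in frame 2.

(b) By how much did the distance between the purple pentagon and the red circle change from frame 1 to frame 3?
+2

Distance in frame 1: 10. Distance in frame 3: 12.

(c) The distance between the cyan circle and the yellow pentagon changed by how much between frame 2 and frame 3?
-3

Distance in frame 2: 9. Distance in frame 3: 6.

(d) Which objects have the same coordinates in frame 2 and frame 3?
the cyan circle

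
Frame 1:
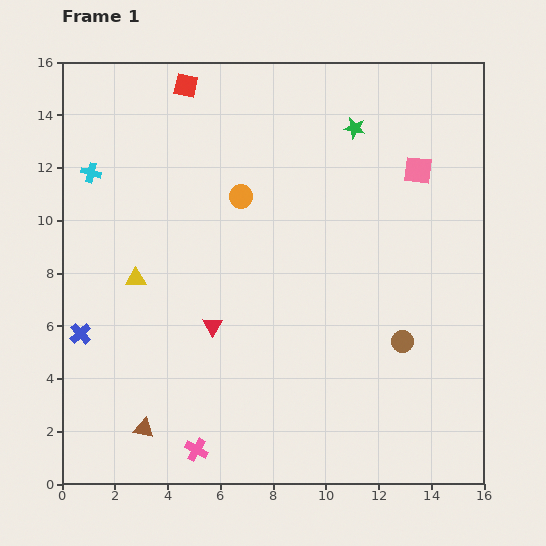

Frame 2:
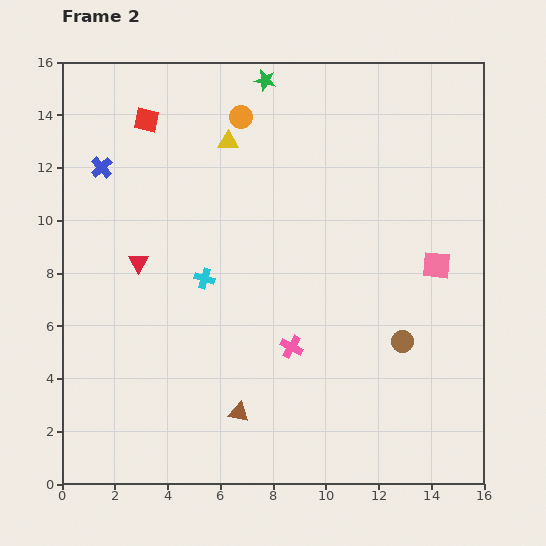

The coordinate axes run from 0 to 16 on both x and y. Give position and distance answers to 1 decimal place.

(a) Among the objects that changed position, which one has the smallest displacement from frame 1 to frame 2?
the red square

(moved 2.0)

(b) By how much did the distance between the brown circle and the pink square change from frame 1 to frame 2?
-3.3

Distance in frame 1: 6.5. Distance in frame 2: 3.2.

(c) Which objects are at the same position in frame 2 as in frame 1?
the brown circle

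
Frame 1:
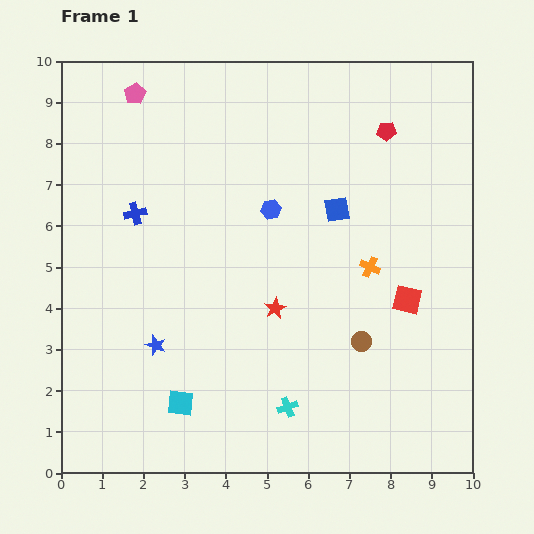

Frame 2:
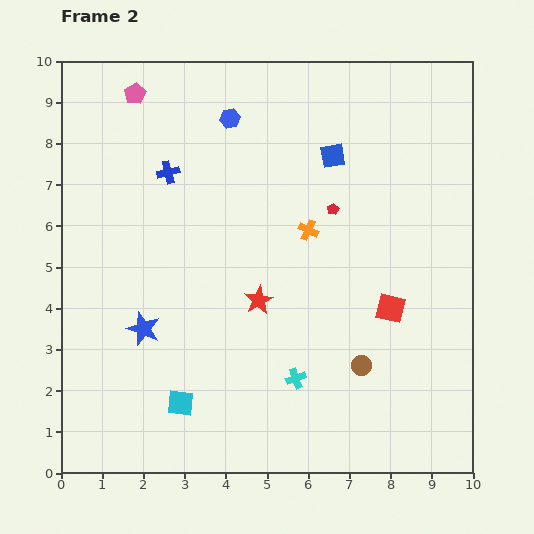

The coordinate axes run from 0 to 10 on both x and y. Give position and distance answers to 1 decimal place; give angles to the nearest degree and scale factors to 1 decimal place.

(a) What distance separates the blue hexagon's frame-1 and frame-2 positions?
2.4

The blue hexagon moved from (5.1, 6.4) to (4.1, 8.6), a distance of √(1.0² + 2.2²) ≈ 2.4.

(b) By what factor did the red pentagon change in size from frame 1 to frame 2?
0.6×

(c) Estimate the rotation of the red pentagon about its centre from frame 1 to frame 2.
26° counter-clockwise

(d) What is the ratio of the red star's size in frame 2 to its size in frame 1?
1.3×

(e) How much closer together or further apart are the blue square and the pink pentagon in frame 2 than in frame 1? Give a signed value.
-0.6

Distance in frame 1: 5.6. Distance in frame 2: 5.0.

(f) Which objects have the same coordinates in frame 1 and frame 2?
the pink pentagon, the cyan square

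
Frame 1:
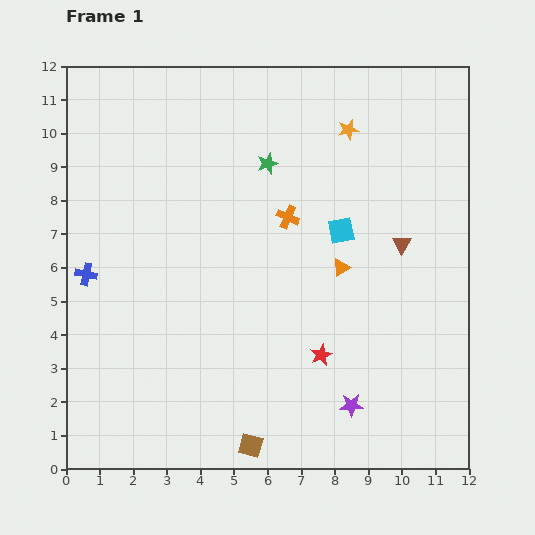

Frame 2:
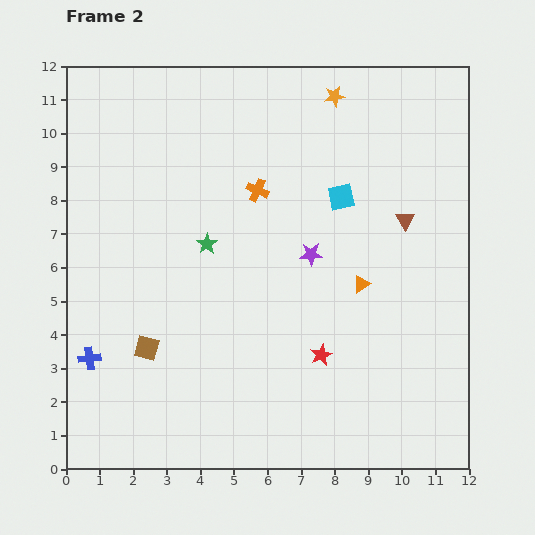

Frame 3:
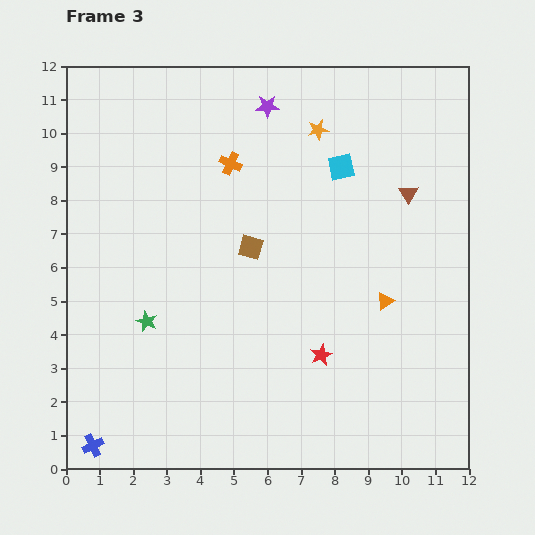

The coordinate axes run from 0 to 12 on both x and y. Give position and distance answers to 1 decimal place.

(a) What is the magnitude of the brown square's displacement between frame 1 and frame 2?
4.2

The brown square moved from (5.5, 0.7) to (2.4, 3.6), a distance of √(3.1² + 2.9²) ≈ 4.2.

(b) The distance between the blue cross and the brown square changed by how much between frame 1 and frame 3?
+0.4

Distance in frame 1: 7.1. Distance in frame 3: 7.5.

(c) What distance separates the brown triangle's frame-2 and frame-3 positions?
0.8

The brown triangle moved from (10.1, 7.4) to (10.2, 8.2), a distance of √(0.1² + 0.8²) ≈ 0.8.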